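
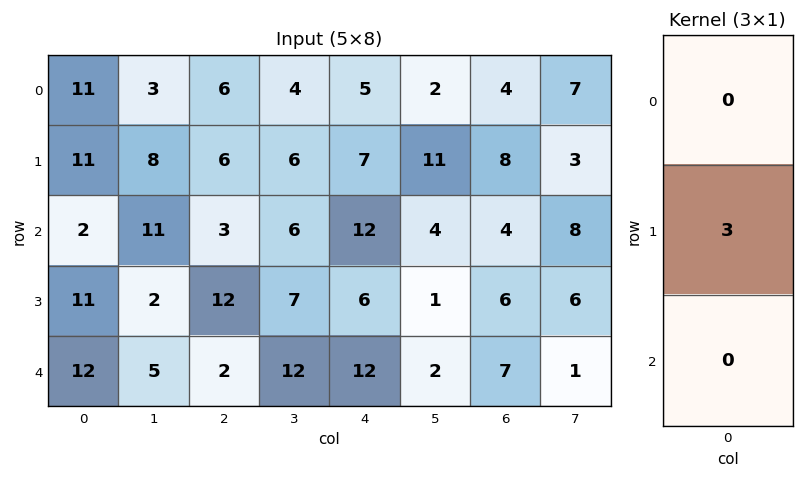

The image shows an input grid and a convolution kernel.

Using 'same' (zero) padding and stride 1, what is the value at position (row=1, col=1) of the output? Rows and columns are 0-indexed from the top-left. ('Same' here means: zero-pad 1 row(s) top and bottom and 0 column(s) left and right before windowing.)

24

The receptive field on the zero-padded input at this output position is [3 / 8 / 11]. Elementwise product with the kernel and sum: 8·3.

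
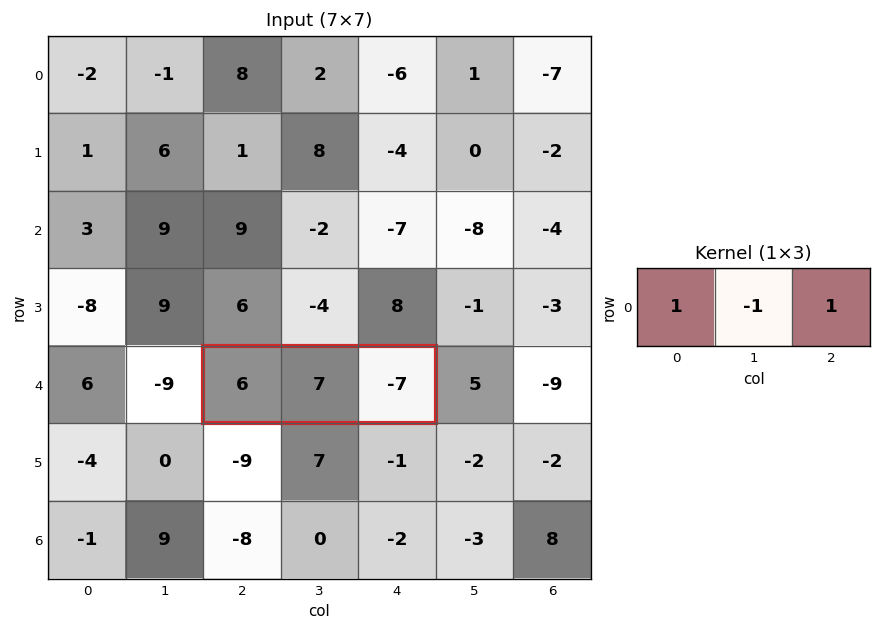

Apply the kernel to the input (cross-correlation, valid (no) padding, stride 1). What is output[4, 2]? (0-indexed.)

-8

The receptive field on the input at this output position is [6 7 -7]. Elementwise product with the kernel and sum: 6·1 + 7·-1 + -7·1.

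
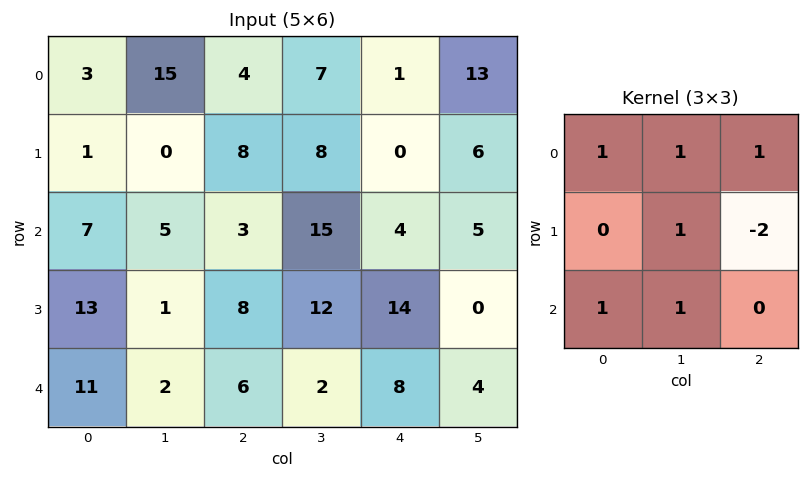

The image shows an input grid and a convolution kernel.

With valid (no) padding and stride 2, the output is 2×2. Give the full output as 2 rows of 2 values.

Output[0,0]: The receptive field on the input at this output position is [3 15 4 / 1 0 8 / 7 5 3]. Elementwise product with the kernel and sum: 3·1 + 15·1 + 4·1 + 0·1 + 8·-2 + 7·1 + 5·1.

18 38
13 14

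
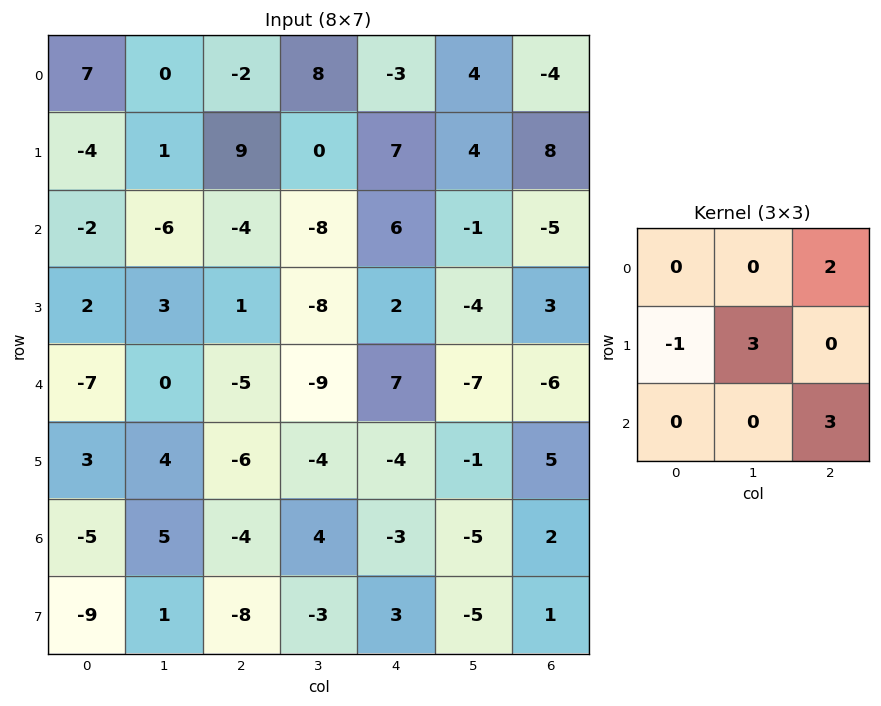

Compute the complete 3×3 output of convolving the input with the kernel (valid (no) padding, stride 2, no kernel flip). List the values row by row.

-9 3 -18
-16 8 -42
-13 -1 -5

Output[0,0]: The receptive field on the input at this output position is [7 0 -2 / -4 1 9 / -2 -6 -4]. Elementwise product with the kernel and sum: -2·2 + -4·-1 + 1·3 + -4·3.
Output[0,1]: The receptive field on the input at this output position is [-2 8 -3 / 9 0 7 / -4 -8 6]. Elementwise product with the kernel and sum: -3·2 + 9·-1 + 0·3 + 6·3.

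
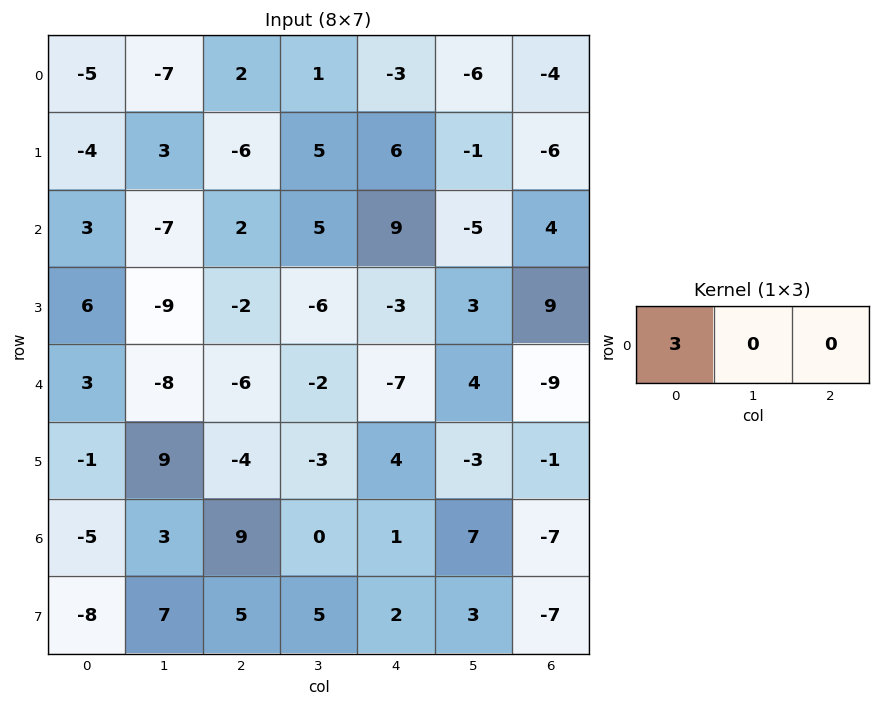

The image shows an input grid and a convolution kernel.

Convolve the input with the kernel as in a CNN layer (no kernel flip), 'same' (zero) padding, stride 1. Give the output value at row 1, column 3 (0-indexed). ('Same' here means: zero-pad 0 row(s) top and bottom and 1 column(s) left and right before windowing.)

The receptive field on the zero-padded input at this output position is [-6 5 6]. Elementwise product with the kernel and sum: -6·3.

-18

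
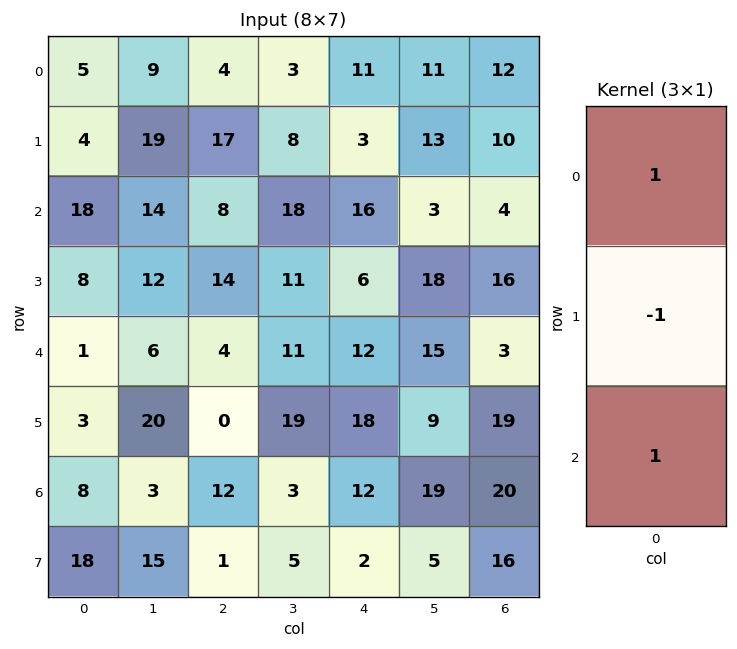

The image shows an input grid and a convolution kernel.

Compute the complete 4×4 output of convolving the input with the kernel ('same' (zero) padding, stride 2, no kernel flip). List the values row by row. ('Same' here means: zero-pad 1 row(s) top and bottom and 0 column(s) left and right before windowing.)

Output[0,0]: The receptive field on the zero-padded input at this output position is [0 / 5 / 4]. Elementwise product with the kernel and sum: 0·1 + 5·-1 + 4·1.

-1 13 -8 -2
-6 23 -7 22
10 10 12 32
13 -11 8 15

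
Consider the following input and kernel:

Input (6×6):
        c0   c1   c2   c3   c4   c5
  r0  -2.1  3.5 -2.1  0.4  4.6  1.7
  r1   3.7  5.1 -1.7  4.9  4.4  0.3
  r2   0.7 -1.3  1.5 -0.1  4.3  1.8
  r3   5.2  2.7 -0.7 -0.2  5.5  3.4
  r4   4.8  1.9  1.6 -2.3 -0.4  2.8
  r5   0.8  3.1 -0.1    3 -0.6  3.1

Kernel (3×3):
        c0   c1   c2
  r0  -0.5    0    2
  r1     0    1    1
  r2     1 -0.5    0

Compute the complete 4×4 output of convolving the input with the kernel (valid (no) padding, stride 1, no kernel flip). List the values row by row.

Output[0,0]: The receptive field on the input at this output position is [-2.1 3.5 -2.1 / 3.7 5.1 -1.7 / 0.7 -1.3 1.5]. Elementwise product with the kernel and sum: -2.1·-0.5 + -2.1·2 + 5.1·1 + -1.7·1 + 0.7·1 + -1.3·-0.5.

1.6 0.2 21.1 5.65
-1.2 11.7 13.25 1.3
8.5 0.65 15.9 10.45
-1.25 0.7 7.05 12.6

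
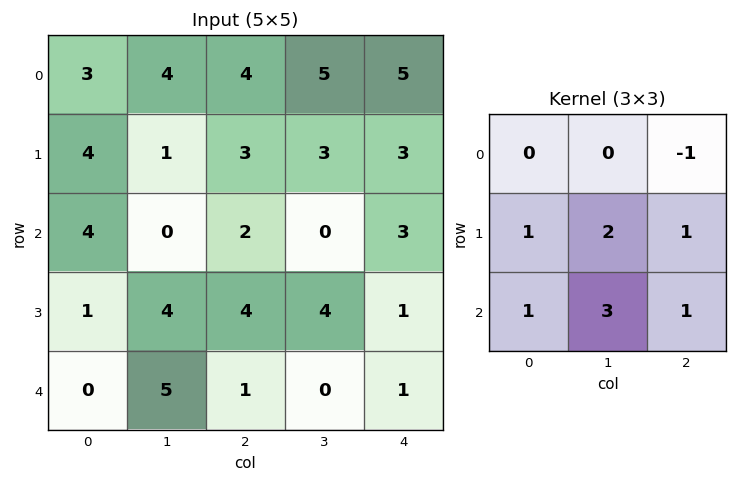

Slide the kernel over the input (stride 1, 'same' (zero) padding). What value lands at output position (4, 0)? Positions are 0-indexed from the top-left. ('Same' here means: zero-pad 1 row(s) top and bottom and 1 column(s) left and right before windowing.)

The receptive field on the zero-padded input at this output position is [0 1 4 / 0 0 5 / 0 0 0]. Elementwise product with the kernel and sum: 4·-1 + 0·1 + 0·2 + 5·1 + 0·1 + 0·3 + 0·1.

1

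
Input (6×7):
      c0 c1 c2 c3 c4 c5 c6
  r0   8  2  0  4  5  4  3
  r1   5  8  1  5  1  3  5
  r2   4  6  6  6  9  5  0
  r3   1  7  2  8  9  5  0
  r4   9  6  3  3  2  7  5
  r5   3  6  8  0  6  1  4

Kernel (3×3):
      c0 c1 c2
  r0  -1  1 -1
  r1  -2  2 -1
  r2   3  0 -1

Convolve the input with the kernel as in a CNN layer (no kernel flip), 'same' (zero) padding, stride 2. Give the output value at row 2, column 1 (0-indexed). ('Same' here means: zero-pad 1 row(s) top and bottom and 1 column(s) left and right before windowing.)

The receptive field on the zero-padded input at this output position is [7 2 8 / 6 3 3 / 6 8 0]. Elementwise product with the kernel and sum: 7·-1 + 2·1 + 8·-1 + 6·-2 + 3·2 + 3·-1 + 6·3 + 0·-1.

-4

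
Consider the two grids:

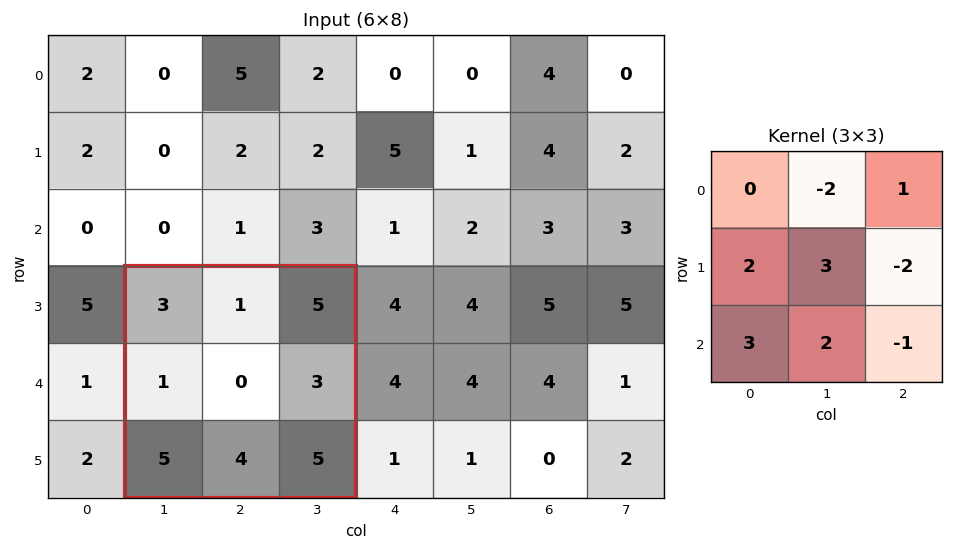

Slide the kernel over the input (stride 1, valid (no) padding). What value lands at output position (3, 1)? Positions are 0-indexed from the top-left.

The receptive field on the input at this output position is [3 1 5 / 1 0 3 / 5 4 5]. Elementwise product with the kernel and sum: 1·-2 + 5·1 + 1·2 + 0·3 + 3·-2 + 5·3 + 4·2 + 5·-1.

17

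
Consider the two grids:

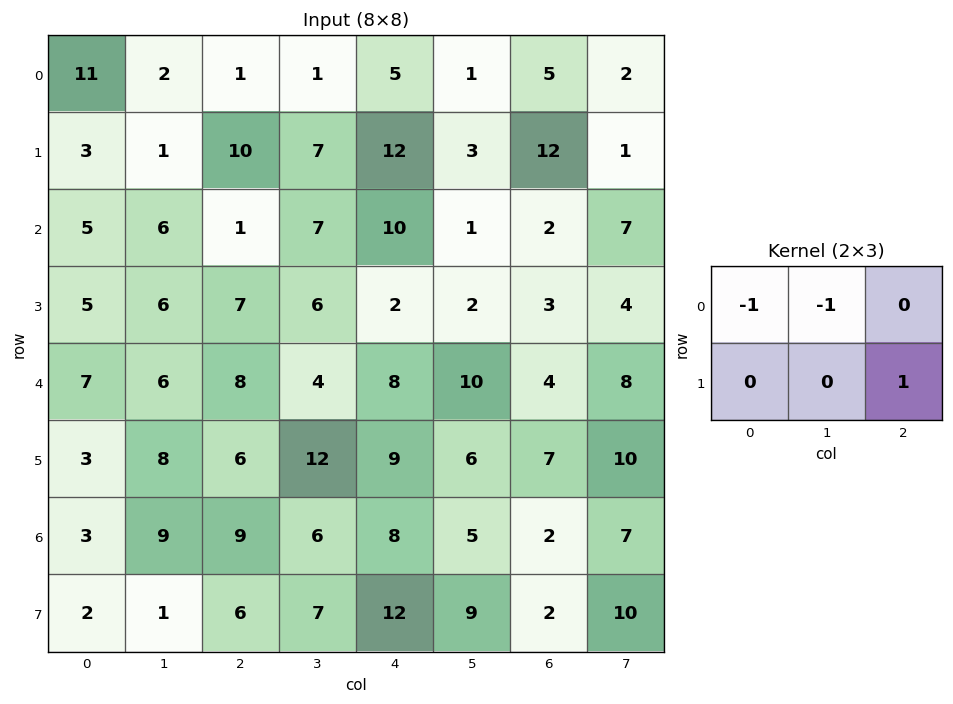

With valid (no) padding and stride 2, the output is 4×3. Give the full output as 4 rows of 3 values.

-3 10 6
-4 -6 -8
-7 -3 -11
-6 -3 -11

Output[0,0]: The receptive field on the input at this output position is [11 2 1 / 3 1 10]. Elementwise product with the kernel and sum: 11·-1 + 2·-1 + 10·1.
Output[0,1]: The receptive field on the input at this output position is [1 1 5 / 10 7 12]. Elementwise product with the kernel and sum: 1·-1 + 1·-1 + 12·1.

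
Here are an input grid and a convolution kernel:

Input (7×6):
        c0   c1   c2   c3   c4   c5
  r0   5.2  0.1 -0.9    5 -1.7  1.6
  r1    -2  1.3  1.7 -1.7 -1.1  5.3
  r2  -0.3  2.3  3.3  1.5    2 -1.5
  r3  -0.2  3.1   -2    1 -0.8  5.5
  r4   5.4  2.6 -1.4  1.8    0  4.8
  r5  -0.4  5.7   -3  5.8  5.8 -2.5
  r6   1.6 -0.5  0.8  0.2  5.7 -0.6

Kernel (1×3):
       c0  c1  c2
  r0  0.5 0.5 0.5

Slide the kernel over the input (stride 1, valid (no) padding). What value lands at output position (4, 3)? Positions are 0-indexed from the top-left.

3.3

The receptive field on the input at this output position is [1.8 0 4.8]. Elementwise product with the kernel and sum: 1.8·0.5 + 0·0.5 + 4.8·0.5.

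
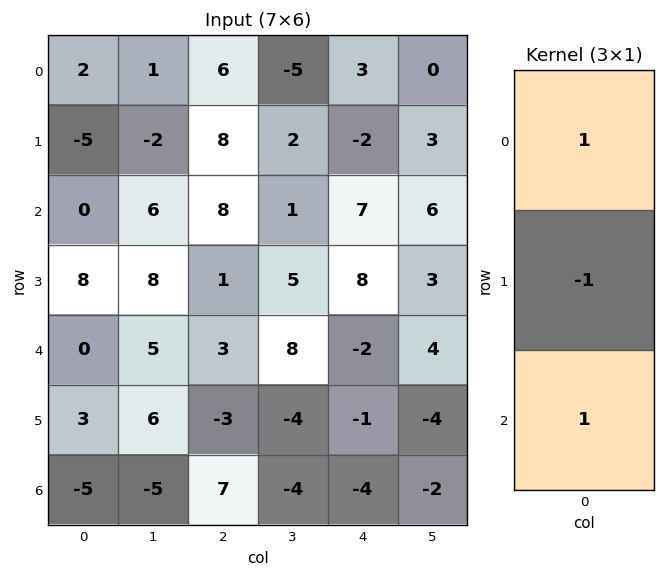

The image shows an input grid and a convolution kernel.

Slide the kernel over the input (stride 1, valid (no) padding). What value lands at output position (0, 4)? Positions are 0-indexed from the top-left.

The receptive field on the input at this output position is [3 / -2 / 7]. Elementwise product with the kernel and sum: 3·1 + -2·-1 + 7·1.

12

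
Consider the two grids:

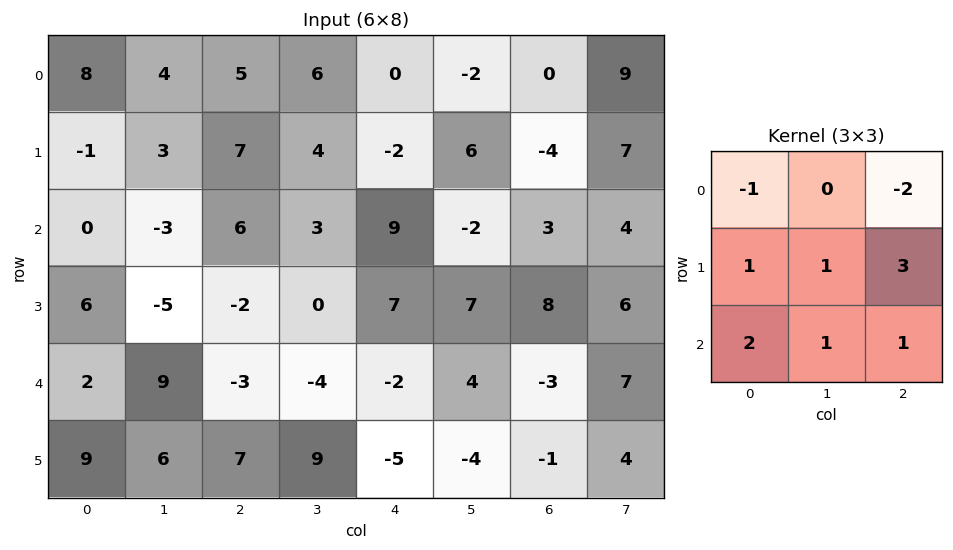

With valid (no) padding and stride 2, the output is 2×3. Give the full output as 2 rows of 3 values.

8 24 11
-7 -17 20

Output[0,0]: The receptive field on the input at this output position is [8 4 5 / -1 3 7 / 0 -3 6]. Elementwise product with the kernel and sum: 8·-1 + 5·-2 + -1·1 + 3·1 + 7·3 + 0·2 + -3·1 + 6·1.
Output[0,1]: The receptive field on the input at this output position is [5 6 0 / 7 4 -2 / 6 3 9]. Elementwise product with the kernel and sum: 5·-1 + 0·-2 + 7·1 + 4·1 + -2·3 + 6·2 + 3·1 + 9·1.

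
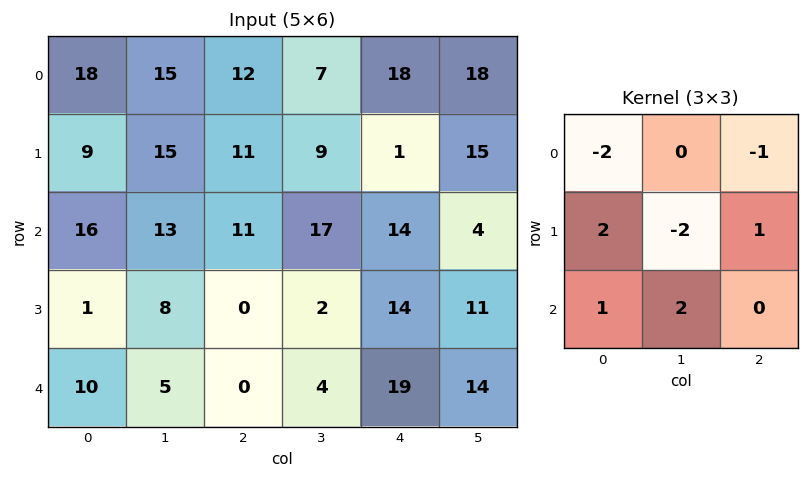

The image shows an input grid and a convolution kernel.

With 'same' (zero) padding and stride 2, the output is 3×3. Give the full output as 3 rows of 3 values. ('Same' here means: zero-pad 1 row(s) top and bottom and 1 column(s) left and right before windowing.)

Output[0,0]: The receptive field on the zero-padded input at this output position is [0 0 0 / 0 18 15 / 0 9 15]. Elementwise product with the kernel and sum: 0·-2 + 0·-1 + 0·2 + 18·-2 + 15·1 + 0·1 + 9·2.
Output[0,1]: The receptive field on the zero-padded input at this output position is [0 0 0 / 15 12 7 / 15 11 9]. Elementwise product with the kernel and sum: 0·-2 + 0·-1 + 15·2 + 12·-2 + 7·1 + 15·1 + 11·2.

-3 50 7
-32 -10 7
-23 -4 -31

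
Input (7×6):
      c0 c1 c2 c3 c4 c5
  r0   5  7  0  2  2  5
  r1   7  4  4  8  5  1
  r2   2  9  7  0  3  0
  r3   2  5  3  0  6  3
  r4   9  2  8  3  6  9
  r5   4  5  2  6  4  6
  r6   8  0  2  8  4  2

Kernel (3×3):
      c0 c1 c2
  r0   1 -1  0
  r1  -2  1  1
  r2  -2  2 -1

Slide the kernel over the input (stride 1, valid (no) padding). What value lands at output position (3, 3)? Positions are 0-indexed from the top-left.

-7

The receptive field on the input at this output position is [0 6 3 / 3 6 9 / 6 4 6]. Elementwise product with the kernel and sum: 0·1 + 6·-1 + 3·-2 + 6·1 + 9·1 + 6·-2 + 4·2 + 6·-1.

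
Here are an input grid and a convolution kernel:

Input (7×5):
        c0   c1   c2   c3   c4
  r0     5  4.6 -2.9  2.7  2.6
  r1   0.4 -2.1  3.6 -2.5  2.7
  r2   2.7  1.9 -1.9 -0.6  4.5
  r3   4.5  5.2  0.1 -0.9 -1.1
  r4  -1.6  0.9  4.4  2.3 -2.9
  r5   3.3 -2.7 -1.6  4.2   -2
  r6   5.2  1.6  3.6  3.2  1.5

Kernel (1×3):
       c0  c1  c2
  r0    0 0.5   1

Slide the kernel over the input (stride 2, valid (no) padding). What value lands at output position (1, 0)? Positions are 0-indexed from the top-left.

-0.95

The receptive field on the input at this output position is [2.7 1.9 -1.9]. Elementwise product with the kernel and sum: 1.9·0.5 + -1.9·1.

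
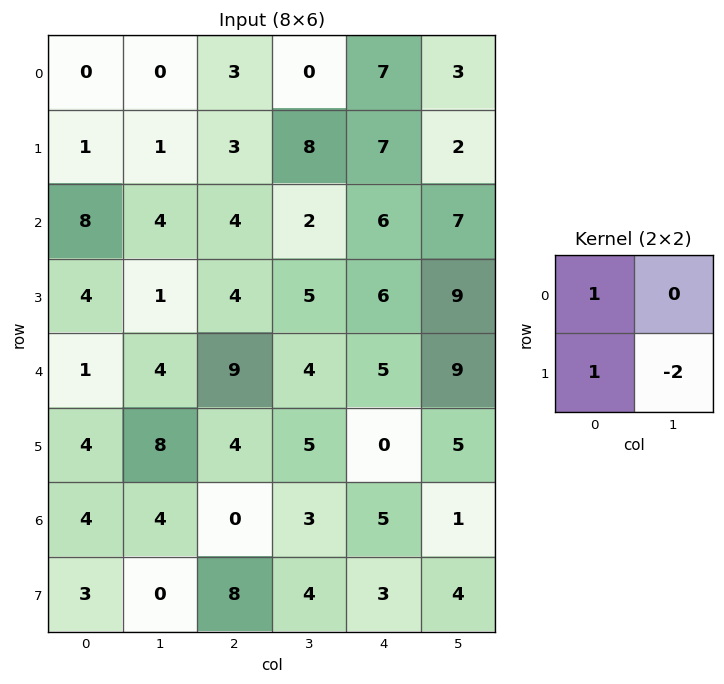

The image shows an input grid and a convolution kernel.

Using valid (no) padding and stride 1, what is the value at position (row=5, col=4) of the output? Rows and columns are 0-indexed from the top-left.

The receptive field on the input at this output position is [0 5 / 5 1]. Elementwise product with the kernel and sum: 0·1 + 5·1 + 1·-2.

3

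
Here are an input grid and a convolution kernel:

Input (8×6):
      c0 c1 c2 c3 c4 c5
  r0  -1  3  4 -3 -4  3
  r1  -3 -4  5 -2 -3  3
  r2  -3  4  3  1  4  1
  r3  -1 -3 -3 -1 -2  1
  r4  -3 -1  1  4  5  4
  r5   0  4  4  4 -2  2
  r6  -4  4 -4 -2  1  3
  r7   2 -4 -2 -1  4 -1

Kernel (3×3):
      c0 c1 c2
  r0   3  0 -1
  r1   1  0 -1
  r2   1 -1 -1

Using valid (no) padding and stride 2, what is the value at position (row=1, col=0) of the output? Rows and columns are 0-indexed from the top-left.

-13

The receptive field on the input at this output position is [-3 4 3 / -1 -3 -3 / -3 -1 1]. Elementwise product with the kernel and sum: -3·3 + 3·-1 + -1·1 + -3·-1 + -3·1 + -1·-1 + 1·-1.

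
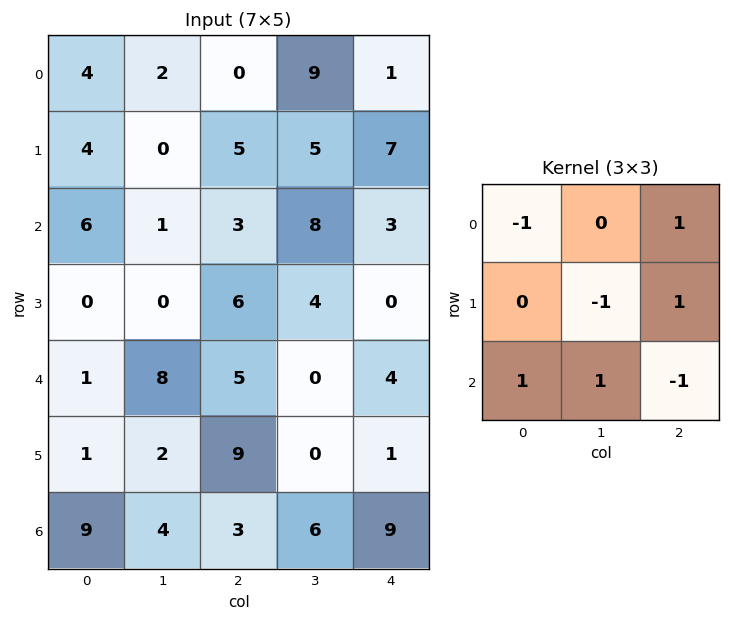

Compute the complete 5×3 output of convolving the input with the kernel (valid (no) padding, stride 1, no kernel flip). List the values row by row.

Output[0,0]: The receptive field on the input at this output position is [4 2 0 / 4 0 5 / 6 1 3]. Elementwise product with the kernel and sum: 4·-1 + 0·1 + 0·-1 + 5·1 + 6·1 + 1·1 + 3·-1.
Output[0,1]: The receptive field on the input at this output position is [2 0 9 / 0 5 5 / 1 3 8]. Elementwise product with the kernel and sum: 2·-1 + 9·1 + 5·-1 + 5·1 + 1·1 + 3·1 + 8·-1.

5 3 11
-3 12 7
7 18 -3
-3 10 6
21 -16 0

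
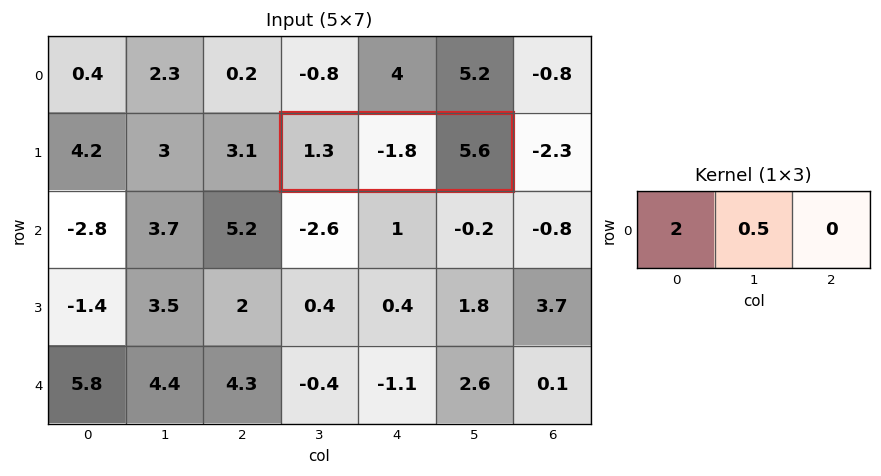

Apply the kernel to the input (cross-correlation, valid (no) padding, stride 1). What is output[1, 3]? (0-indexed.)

1.7

The receptive field on the input at this output position is [1.3 -1.8 5.6]. Elementwise product with the kernel and sum: 1.3·2 + -1.8·0.5.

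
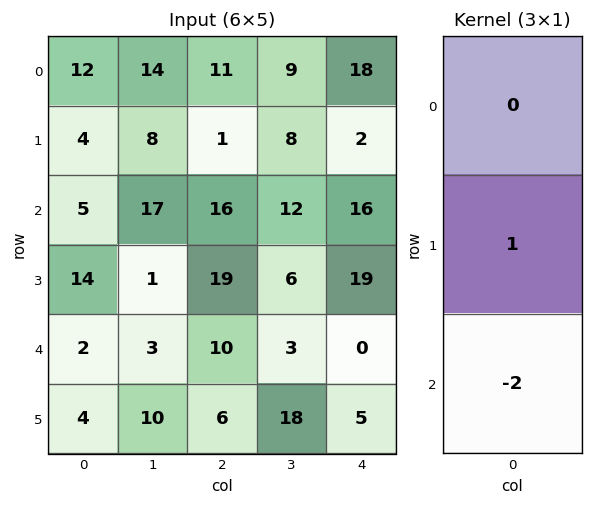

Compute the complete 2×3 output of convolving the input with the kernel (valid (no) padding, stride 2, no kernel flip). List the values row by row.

Output[0,0]: The receptive field on the input at this output position is [12 / 4 / 5]. Elementwise product with the kernel and sum: 4·1 + 5·-2.
Output[0,1]: The receptive field on the input at this output position is [11 / 1 / 16]. Elementwise product with the kernel and sum: 1·1 + 16·-2.

-6 -31 -30
10 -1 19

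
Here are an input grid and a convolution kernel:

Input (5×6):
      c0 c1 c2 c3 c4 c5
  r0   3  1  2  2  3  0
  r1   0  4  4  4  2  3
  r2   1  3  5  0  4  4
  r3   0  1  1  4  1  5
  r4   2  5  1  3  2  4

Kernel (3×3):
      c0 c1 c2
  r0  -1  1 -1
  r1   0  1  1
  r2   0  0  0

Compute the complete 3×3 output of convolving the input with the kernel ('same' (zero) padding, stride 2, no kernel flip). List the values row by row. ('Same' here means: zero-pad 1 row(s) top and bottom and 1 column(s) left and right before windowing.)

Output[0,0]: The receptive field on the zero-padded input at this output position is [0 0 0 / 0 3 1 / 0 0 4]. Elementwise product with the kernel and sum: 0·-1 + 0·1 + 0·-1 + 3·1 + 1·1.
Output[0,1]: The receptive field on the zero-padded input at this output position is [0 0 0 / 1 2 2 / 4 4 4]. Elementwise product with the kernel and sum: 0·-1 + 0·1 + 0·-1 + 2·1 + 2·1.

4 4 3
0 1 3
6 0 -2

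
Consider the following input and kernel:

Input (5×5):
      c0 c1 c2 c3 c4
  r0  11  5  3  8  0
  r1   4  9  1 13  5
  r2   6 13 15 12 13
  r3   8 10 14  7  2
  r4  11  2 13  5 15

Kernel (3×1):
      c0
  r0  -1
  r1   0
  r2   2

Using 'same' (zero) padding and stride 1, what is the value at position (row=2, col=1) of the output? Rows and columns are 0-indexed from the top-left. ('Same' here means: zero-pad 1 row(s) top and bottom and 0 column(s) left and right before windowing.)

11

The receptive field on the zero-padded input at this output position is [9 / 13 / 10]. Elementwise product with the kernel and sum: 9·-1 + 10·2.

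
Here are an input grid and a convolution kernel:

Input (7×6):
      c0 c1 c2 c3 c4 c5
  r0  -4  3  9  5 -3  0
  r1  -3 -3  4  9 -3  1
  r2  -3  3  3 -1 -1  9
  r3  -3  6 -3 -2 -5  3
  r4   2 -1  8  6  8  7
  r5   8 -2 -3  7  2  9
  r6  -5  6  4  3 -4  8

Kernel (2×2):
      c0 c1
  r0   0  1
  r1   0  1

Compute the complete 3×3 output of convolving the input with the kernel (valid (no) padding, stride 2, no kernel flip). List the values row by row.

Output[0,0]: The receptive field on the input at this output position is [-4 3 / -3 -3]. Elementwise product with the kernel and sum: 3·1 + -3·1.

0 14 1
9 -3 12
-3 13 16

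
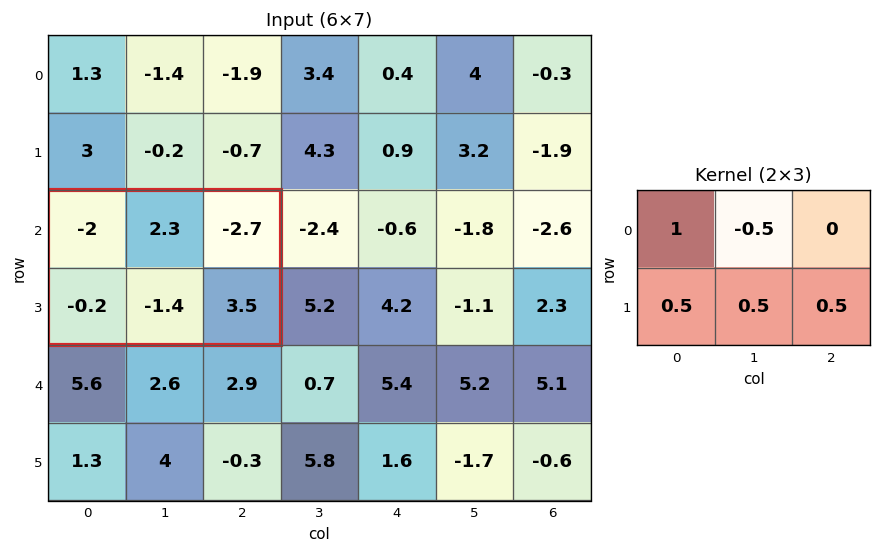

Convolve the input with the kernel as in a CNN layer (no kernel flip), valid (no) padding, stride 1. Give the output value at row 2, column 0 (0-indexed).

The receptive field on the input at this output position is [-2 2.3 -2.7 / -0.2 -1.4 3.5]. Elementwise product with the kernel and sum: -2·1 + 2.3·-0.5 + -0.2·0.5 + -1.4·0.5 + 3.5·0.5.

-2.2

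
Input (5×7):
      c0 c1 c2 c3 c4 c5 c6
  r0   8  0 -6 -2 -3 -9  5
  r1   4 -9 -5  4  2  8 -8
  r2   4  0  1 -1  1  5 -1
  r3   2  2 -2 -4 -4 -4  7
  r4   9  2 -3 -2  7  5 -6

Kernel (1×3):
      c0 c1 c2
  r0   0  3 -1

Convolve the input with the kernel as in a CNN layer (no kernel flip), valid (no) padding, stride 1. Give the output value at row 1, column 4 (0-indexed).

The receptive field on the input at this output position is [2 8 -8]. Elementwise product with the kernel and sum: 8·3 + -8·-1.

32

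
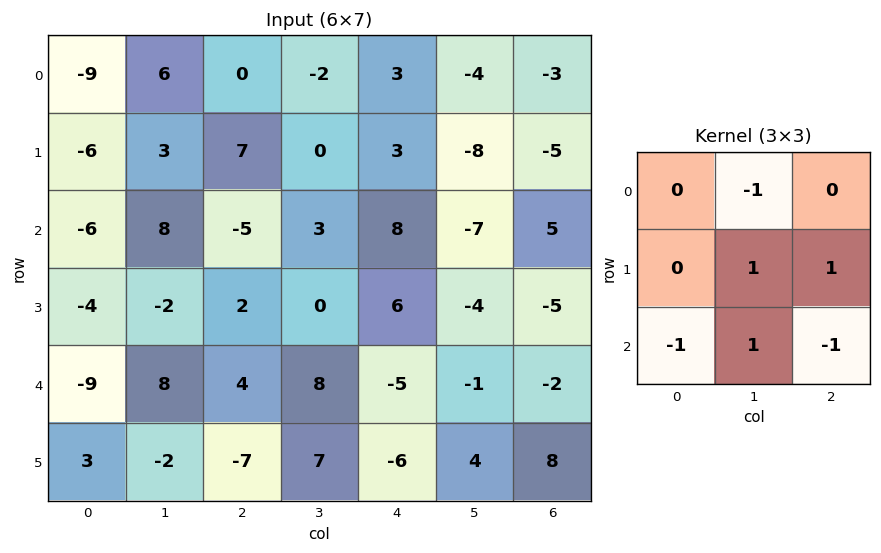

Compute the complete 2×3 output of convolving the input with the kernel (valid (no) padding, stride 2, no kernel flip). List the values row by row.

Output[0,0]: The receptive field on the input at this output position is [-9 6 0 / -6 3 7 / -6 8 -5]. Elementwise product with the kernel and sum: 6·-1 + 3·1 + 7·1 + -6·-1 + 8·1 + -5·-1.
Output[0,1]: The receptive field on the input at this output position is [0 -2 3 / 7 0 3 / -5 3 8]. Elementwise product with the kernel and sum: -2·-1 + 0·1 + 3·1 + -5·-1 + 3·1 + 8·-1.

23 5 -29
5 12 4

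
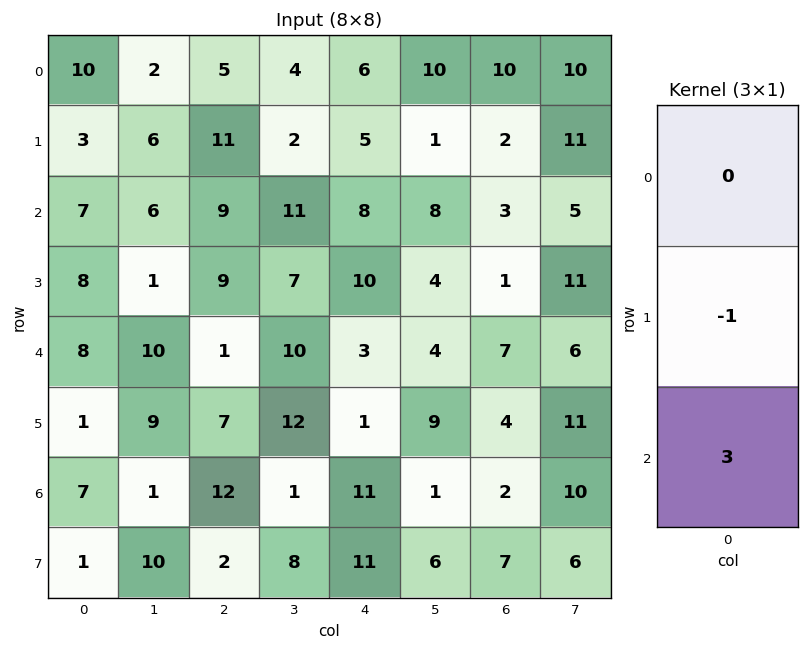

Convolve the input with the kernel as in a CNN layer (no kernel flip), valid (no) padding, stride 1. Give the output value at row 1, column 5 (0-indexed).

4

The receptive field on the input at this output position is [1 / 8 / 4]. Elementwise product with the kernel and sum: 8·-1 + 4·3.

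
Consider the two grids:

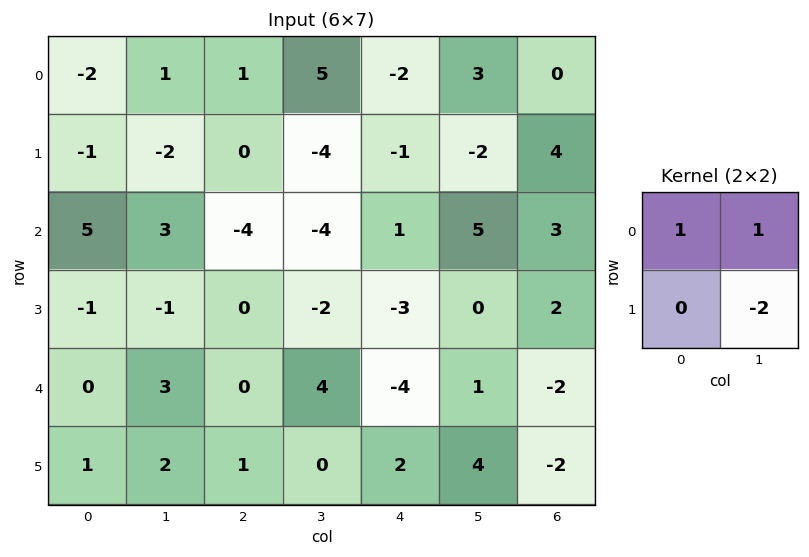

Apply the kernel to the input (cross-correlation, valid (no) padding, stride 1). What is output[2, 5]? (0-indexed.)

The receptive field on the input at this output position is [5 3 / 0 2]. Elementwise product with the kernel and sum: 5·1 + 3·1 + 2·-2.

4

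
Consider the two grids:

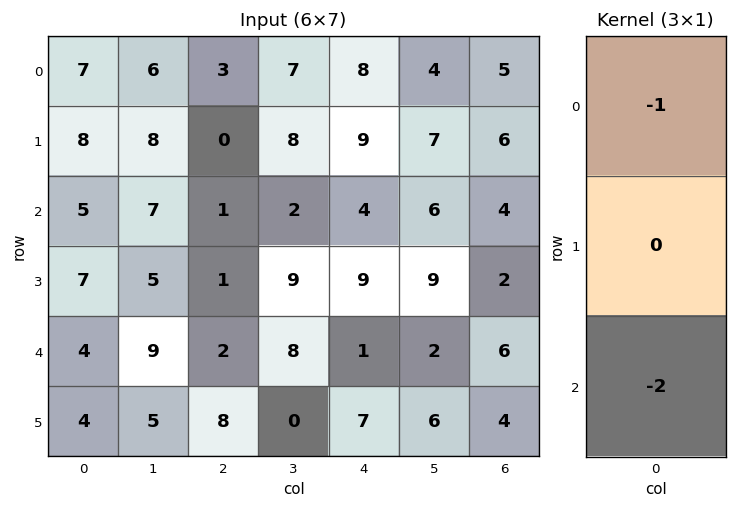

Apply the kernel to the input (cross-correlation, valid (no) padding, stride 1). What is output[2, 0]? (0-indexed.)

-13

The receptive field on the input at this output position is [5 / 7 / 4]. Elementwise product with the kernel and sum: 5·-1 + 4·-2.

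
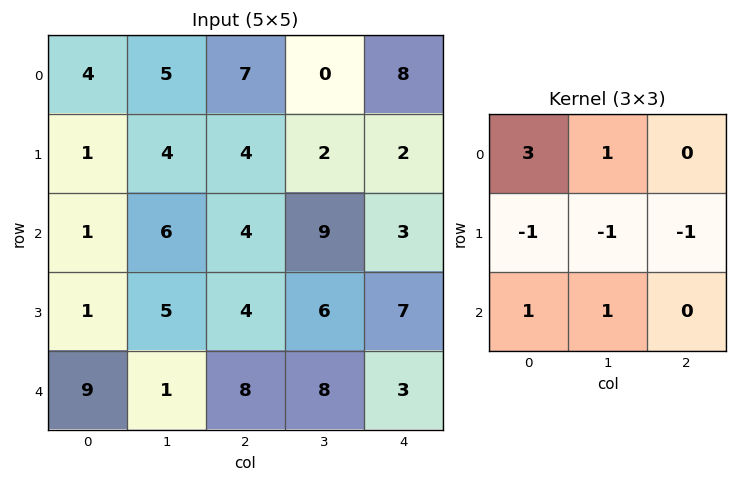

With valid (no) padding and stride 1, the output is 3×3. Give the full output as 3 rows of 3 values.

15 22 26
2 6 8
9 16 20

Output[0,0]: The receptive field on the input at this output position is [4 5 7 / 1 4 4 / 1 6 4]. Elementwise product with the kernel and sum: 4·3 + 5·1 + 1·-1 + 4·-1 + 4·-1 + 1·1 + 6·1.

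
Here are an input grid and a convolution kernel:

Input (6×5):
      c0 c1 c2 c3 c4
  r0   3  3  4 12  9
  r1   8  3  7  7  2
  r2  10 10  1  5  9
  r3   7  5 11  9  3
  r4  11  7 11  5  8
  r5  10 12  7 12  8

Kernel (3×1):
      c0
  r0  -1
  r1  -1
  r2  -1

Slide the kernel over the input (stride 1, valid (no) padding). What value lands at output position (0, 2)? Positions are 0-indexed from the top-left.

The receptive field on the input at this output position is [4 / 7 / 1]. Elementwise product with the kernel and sum: 4·-1 + 7·-1 + 1·-1.

-12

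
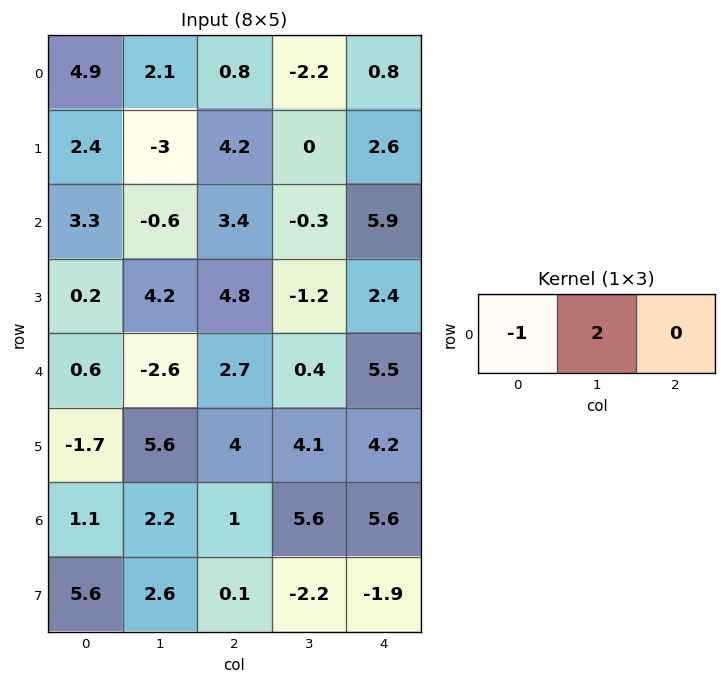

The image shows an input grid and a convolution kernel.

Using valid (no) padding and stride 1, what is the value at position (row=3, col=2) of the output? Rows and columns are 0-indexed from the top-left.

-7.2

The receptive field on the input at this output position is [4.8 -1.2 2.4]. Elementwise product with the kernel and sum: 4.8·-1 + -1.2·2.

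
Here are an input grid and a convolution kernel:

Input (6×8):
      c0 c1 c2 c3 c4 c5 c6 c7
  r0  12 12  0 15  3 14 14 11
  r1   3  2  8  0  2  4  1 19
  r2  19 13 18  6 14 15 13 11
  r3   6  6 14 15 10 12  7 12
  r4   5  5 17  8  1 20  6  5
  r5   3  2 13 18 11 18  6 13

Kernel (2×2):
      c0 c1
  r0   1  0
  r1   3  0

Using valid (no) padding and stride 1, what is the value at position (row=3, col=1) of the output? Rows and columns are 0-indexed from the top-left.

21

The receptive field on the input at this output position is [6 14 / 5 17]. Elementwise product with the kernel and sum: 6·1 + 5·3.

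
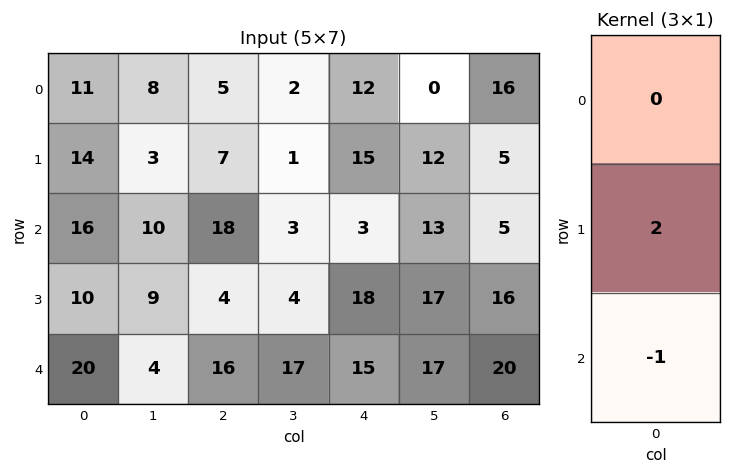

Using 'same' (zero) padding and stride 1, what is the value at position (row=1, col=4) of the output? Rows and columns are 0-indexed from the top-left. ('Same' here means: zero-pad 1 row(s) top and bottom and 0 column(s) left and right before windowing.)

The receptive field on the zero-padded input at this output position is [12 / 15 / 3]. Elementwise product with the kernel and sum: 15·2 + 3·-1.

27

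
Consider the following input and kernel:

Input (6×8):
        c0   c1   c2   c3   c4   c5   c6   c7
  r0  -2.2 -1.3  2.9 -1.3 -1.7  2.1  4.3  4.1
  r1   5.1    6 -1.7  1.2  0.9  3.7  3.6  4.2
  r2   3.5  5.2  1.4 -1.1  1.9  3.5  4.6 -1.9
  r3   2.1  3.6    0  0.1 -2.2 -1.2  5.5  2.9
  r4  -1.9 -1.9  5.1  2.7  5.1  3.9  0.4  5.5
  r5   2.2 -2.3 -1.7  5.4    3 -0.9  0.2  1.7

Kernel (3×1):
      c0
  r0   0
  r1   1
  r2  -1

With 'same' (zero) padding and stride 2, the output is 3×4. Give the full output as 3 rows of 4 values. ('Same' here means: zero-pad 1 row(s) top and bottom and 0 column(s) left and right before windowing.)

Output[0,0]: The receptive field on the zero-padded input at this output position is [0 / -2.2 / 5.1]. Elementwise product with the kernel and sum: -2.2·1 + 5.1·-1.
Output[0,1]: The receptive field on the zero-padded input at this output position is [0 / 2.9 / -1.7]. Elementwise product with the kernel and sum: 2.9·1 + -1.7·-1.

-7.3 4.6 -2.6 0.7
1.4 1.4 4.1 -0.9
-4.1 6.8 2.1 0.2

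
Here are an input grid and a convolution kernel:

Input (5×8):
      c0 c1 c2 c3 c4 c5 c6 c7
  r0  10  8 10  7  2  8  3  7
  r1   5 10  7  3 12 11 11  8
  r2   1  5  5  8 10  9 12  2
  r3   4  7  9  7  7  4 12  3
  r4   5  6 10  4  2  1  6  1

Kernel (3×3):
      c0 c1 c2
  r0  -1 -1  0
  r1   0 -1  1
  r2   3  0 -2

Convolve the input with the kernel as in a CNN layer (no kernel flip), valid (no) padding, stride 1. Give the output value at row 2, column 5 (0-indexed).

The receptive field on the input at this output position is [9 12 2 / 4 12 3 / 1 6 1]. Elementwise product with the kernel and sum: 9·-1 + 12·-1 + 12·-1 + 3·1 + 1·3 + 1·-2.

-29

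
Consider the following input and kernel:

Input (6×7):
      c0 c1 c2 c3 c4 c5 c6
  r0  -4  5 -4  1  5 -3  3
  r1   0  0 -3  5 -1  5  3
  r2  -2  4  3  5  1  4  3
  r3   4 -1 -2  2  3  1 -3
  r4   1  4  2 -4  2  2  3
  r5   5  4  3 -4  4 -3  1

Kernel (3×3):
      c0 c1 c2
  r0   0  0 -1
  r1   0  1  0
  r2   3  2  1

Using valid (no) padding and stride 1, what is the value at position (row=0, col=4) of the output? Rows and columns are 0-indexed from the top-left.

16

The receptive field on the input at this output position is [5 -3 3 / -1 5 3 / 1 4 3]. Elementwise product with the kernel and sum: 3·-1 + 5·1 + 1·3 + 4·2 + 3·1.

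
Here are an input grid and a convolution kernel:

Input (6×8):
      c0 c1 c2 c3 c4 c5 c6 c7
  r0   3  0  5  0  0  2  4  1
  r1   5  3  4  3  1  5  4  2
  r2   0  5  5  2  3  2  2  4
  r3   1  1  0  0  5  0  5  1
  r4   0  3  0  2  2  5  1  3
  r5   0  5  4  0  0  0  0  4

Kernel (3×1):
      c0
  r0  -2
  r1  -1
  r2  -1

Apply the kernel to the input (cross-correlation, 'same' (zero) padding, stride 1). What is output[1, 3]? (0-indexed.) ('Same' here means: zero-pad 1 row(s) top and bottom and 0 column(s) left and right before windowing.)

The receptive field on the zero-padded input at this output position is [0 / 3 / 2]. Elementwise product with the kernel and sum: 0·-2 + 3·-1 + 2·-1.

-5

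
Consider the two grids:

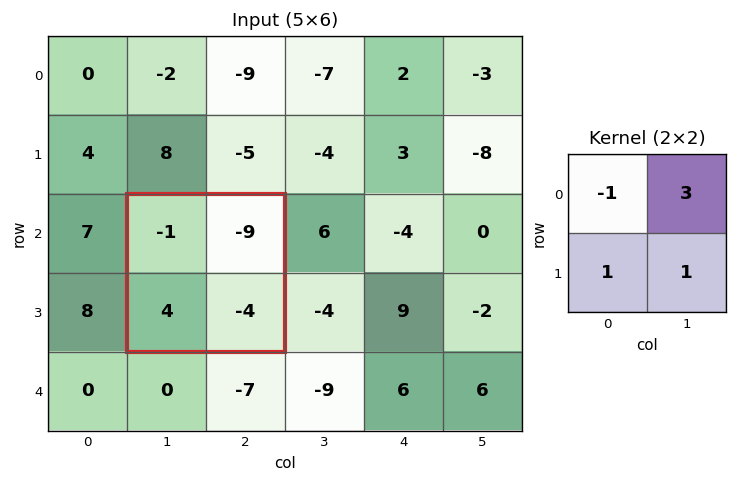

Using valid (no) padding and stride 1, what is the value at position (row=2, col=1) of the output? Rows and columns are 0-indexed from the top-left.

-26

The receptive field on the input at this output position is [-1 -9 / 4 -4]. Elementwise product with the kernel and sum: -1·-1 + -9·3 + 4·1 + -4·1.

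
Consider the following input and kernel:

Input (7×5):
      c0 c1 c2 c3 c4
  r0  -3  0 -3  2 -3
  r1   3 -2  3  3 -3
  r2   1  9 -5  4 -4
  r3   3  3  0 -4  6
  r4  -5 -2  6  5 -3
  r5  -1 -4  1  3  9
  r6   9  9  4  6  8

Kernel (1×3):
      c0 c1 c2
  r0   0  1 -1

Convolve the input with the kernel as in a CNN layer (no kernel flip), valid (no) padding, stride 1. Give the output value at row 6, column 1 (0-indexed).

-2

The receptive field on the input at this output position is [9 4 6]. Elementwise product with the kernel and sum: 4·1 + 6·-1.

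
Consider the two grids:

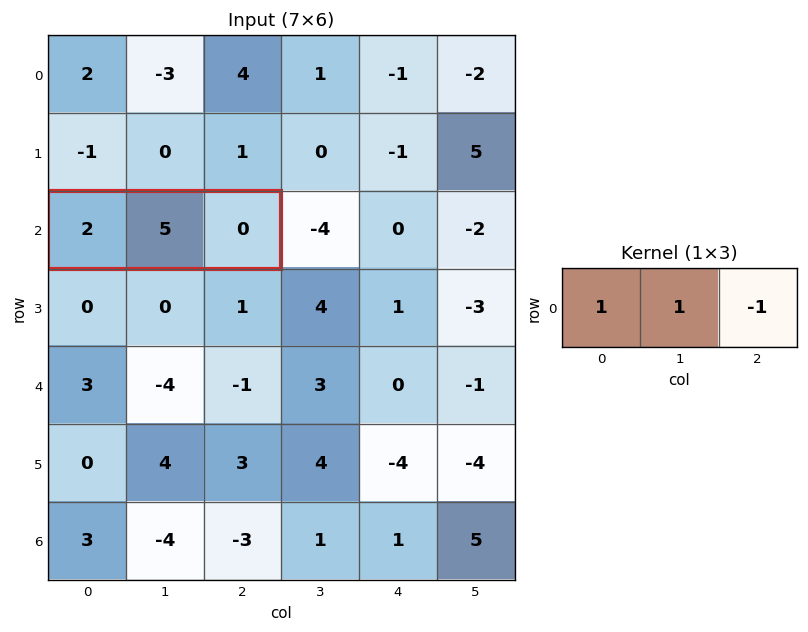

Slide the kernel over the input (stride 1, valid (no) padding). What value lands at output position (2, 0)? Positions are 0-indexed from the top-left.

The receptive field on the input at this output position is [2 5 0]. Elementwise product with the kernel and sum: 2·1 + 5·1 + 0·-1.

7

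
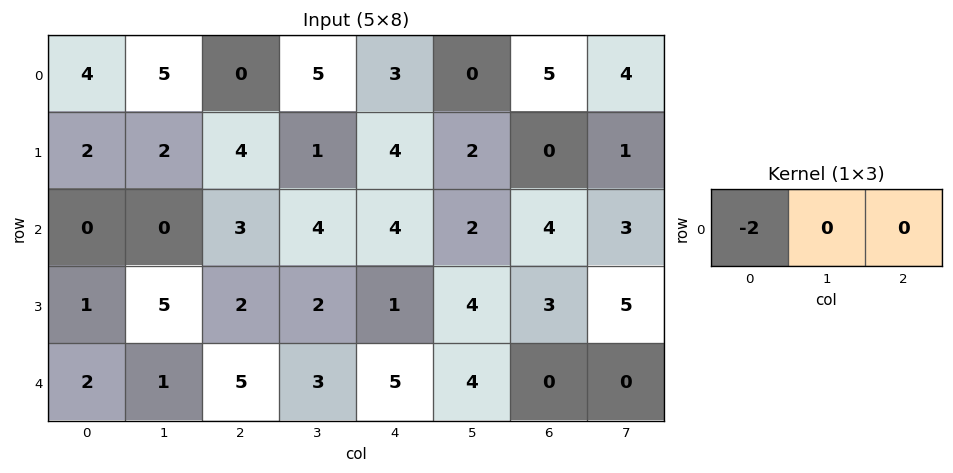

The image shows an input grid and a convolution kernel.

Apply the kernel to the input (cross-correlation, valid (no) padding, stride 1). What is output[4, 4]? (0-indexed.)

The receptive field on the input at this output position is [5 4 0]. Elementwise product with the kernel and sum: 5·-2.

-10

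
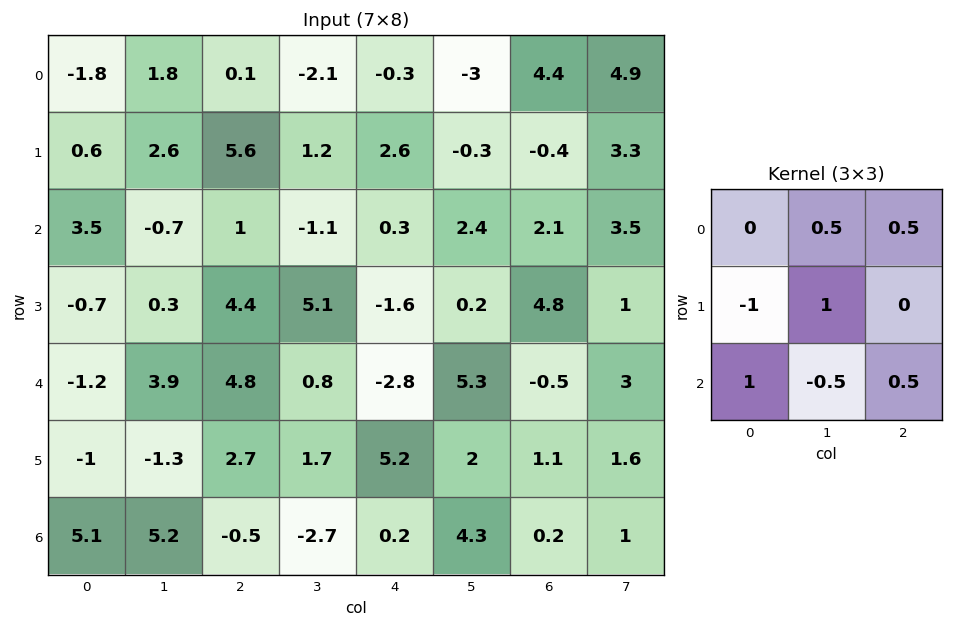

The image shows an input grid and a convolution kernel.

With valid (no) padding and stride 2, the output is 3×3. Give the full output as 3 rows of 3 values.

7.3 -3.9 -2.05
0.4 3.3 -1.65
6.3 -1.05 -2.65

Output[0,0]: The receptive field on the input at this output position is [-1.8 1.8 0.1 / 0.6 2.6 5.6 / 3.5 -0.7 1]. Elementwise product with the kernel and sum: 1.8·0.5 + 0.1·0.5 + 0.6·-1 + 2.6·1 + 3.5·1 + -0.7·-0.5 + 1·0.5.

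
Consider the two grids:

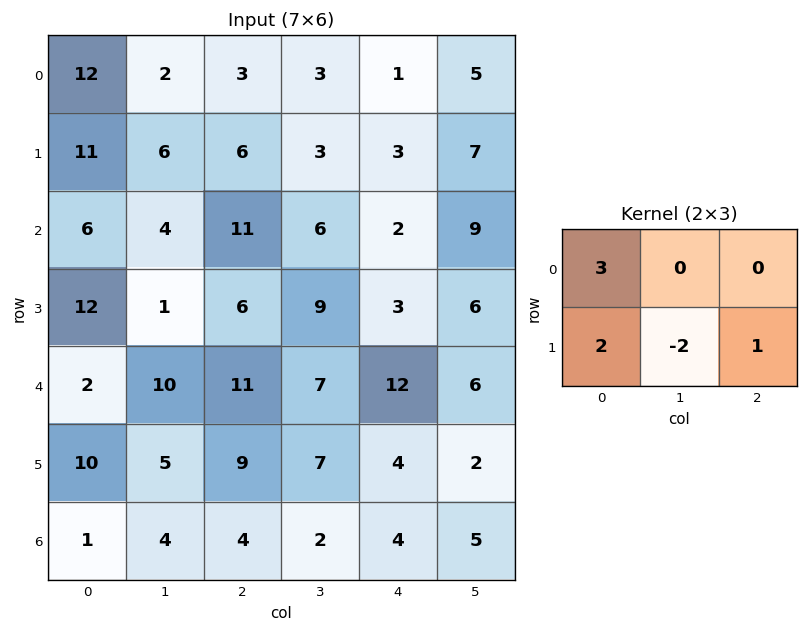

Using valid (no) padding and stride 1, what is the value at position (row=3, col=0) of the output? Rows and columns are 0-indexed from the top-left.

31

The receptive field on the input at this output position is [12 1 6 / 2 10 11]. Elementwise product with the kernel and sum: 12·3 + 2·2 + 10·-2 + 11·1.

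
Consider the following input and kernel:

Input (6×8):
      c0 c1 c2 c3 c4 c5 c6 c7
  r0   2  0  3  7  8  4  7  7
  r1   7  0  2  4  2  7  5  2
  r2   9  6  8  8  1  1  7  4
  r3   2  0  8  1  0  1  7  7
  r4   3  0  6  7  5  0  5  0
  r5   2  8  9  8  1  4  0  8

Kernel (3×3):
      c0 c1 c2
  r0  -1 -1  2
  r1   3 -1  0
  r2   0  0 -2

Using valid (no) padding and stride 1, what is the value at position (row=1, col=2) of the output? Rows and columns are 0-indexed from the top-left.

14

The receptive field on the input at this output position is [2 4 2 / 8 8 1 / 8 1 0]. Elementwise product with the kernel and sum: 2·-1 + 4·-1 + 2·2 + 8·3 + 8·-1 + 0·-2.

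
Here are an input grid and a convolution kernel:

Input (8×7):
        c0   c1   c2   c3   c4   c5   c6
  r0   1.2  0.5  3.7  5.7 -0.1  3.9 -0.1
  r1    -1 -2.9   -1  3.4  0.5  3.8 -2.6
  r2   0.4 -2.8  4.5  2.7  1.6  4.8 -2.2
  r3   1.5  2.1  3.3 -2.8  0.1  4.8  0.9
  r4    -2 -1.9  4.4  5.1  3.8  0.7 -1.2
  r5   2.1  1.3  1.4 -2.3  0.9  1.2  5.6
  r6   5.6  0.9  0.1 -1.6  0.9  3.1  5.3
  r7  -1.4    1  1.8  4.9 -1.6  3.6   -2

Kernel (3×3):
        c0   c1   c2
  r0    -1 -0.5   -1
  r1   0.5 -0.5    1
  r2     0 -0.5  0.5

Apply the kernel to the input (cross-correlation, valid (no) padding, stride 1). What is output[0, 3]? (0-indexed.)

The receptive field on the input at this output position is [5.7 -0.1 3.9 / 3.4 0.5 3.8 / 2.7 1.6 4.8]. Elementwise product with the kernel and sum: 5.7·-1 + -0.1·-0.5 + 3.9·-1 + 3.4·0.5 + 0.5·-0.5 + 3.8·1 + 1.6·-0.5 + 4.8·0.5.

-2.7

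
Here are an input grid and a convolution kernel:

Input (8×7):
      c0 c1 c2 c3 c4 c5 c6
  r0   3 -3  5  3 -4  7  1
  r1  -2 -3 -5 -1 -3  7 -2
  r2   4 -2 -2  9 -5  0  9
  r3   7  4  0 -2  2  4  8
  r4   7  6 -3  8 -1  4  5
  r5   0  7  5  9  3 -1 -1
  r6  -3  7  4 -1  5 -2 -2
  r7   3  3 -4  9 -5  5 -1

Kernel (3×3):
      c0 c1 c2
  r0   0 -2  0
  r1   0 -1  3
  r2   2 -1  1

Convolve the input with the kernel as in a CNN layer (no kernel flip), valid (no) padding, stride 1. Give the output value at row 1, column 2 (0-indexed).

The receptive field on the input at this output position is [-5 -1 -3 / -2 9 -5 / 0 -2 2]. Elementwise product with the kernel and sum: -1·-2 + 9·-1 + -5·3 + 0·2 + -2·-1 + 2·1.

-18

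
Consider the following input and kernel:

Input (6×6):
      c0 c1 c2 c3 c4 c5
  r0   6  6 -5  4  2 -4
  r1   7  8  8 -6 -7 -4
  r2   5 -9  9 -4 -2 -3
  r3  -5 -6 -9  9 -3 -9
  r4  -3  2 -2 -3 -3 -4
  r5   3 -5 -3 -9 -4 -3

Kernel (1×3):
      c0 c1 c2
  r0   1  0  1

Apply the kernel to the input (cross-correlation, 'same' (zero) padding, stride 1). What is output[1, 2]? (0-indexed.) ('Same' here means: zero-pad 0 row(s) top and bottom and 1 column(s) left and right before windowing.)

The receptive field on the zero-padded input at this output position is [8 8 -6]. Elementwise product with the kernel and sum: 8·1 + -6·1.

2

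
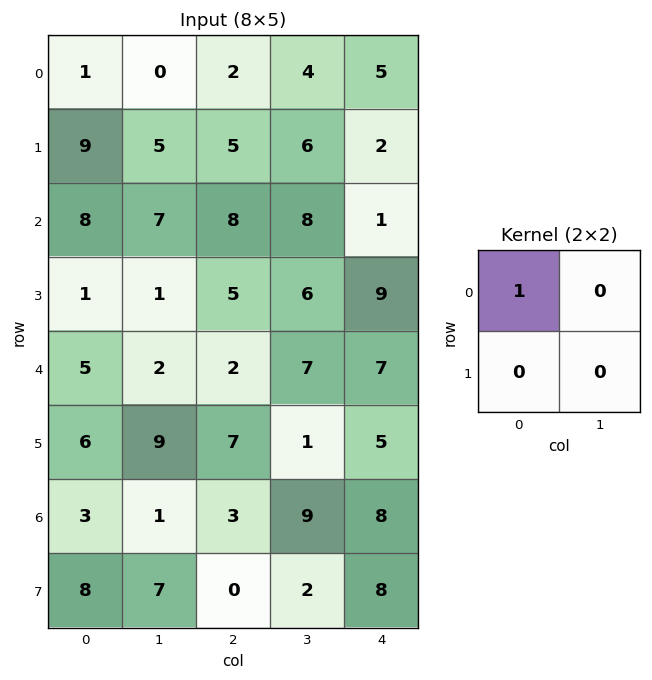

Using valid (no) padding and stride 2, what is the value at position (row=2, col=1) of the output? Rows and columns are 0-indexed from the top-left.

The receptive field on the input at this output position is [2 7 / 7 1]. Elementwise product with the kernel and sum: 2·1.

2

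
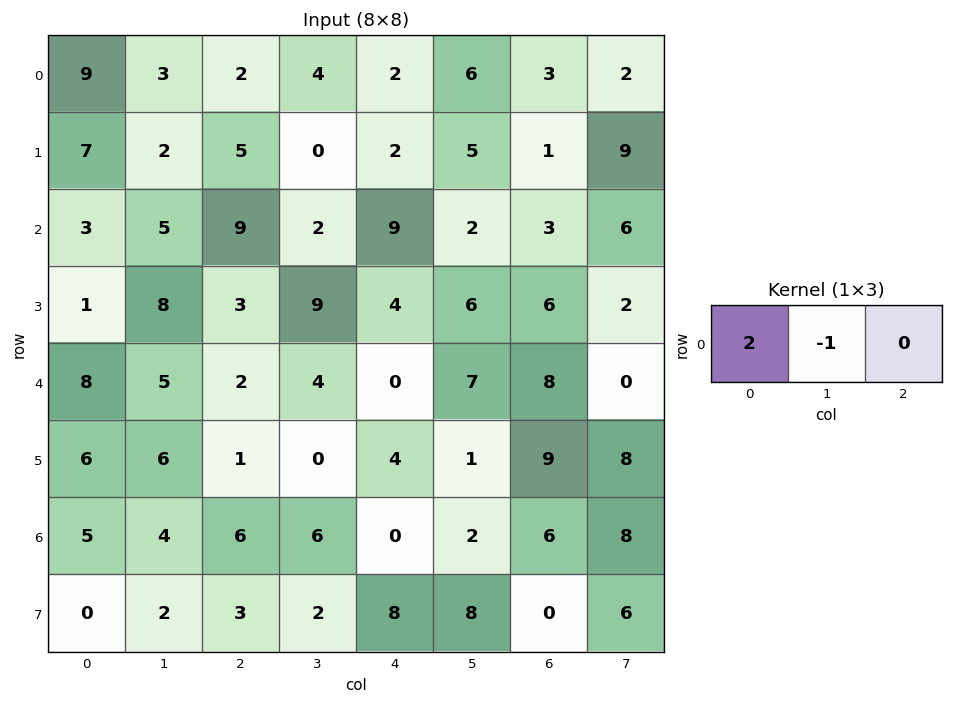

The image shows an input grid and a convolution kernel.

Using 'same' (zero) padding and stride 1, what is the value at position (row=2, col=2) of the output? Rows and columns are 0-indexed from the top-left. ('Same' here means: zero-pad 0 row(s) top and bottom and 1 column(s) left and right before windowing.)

The receptive field on the zero-padded input at this output position is [5 9 2]. Elementwise product with the kernel and sum: 5·2 + 9·-1.

1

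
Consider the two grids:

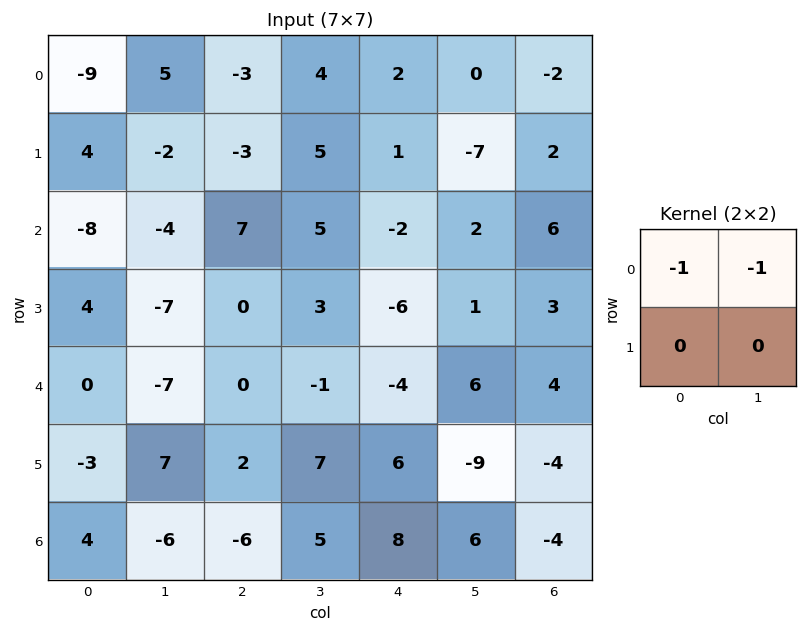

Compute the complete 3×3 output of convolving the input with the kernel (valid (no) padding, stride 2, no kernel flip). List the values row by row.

Output[0,0]: The receptive field on the input at this output position is [-9 5 / 4 -2]. Elementwise product with the kernel and sum: -9·-1 + 5·-1.
Output[0,1]: The receptive field on the input at this output position is [-3 4 / -3 5]. Elementwise product with the kernel and sum: -3·-1 + 4·-1.

4 -1 -2
12 -12 0
7 1 -2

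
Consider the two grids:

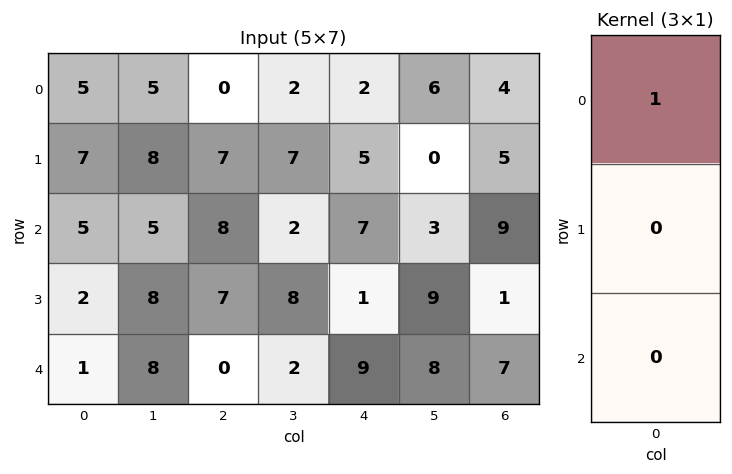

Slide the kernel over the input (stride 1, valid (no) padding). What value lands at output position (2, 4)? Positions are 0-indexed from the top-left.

7

The receptive field on the input at this output position is [7 / 1 / 9]. Elementwise product with the kernel and sum: 7·1.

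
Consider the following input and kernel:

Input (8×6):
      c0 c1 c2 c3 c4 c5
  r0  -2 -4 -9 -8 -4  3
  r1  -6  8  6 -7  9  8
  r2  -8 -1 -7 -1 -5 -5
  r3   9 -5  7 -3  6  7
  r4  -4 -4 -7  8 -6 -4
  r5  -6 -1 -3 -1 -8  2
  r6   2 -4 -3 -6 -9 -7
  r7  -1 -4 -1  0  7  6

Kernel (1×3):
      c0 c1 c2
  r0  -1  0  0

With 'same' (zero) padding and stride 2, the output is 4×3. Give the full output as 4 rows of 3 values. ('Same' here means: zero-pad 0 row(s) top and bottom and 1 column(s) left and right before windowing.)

Output[0,0]: The receptive field on the zero-padded input at this output position is [0 -2 -4]. Elementwise product with the kernel and sum: 0·-1.

0 4 8
0 1 1
0 4 -8
0 4 6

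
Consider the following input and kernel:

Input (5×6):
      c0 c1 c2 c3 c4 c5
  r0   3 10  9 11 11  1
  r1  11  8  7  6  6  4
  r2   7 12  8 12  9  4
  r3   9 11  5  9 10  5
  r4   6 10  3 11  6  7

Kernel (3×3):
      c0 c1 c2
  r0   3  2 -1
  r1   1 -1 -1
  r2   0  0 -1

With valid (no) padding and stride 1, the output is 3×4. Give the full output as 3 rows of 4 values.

Output[0,0]: The receptive field on the input at this output position is [3 10 9 / 11 8 7 / 7 12 8]. Elementwise product with the kernel and sum: 3·3 + 10·2 + 9·-1 + 11·1 + 8·-1 + 7·-1 + 8·-1.
Output[0,1]: The receptive field on the input at this output position is [10 9 11 / 8 7 6 / 12 8 12]. Elementwise product with the kernel and sum: 10·3 + 9·2 + 11·-1 + 8·1 + 7·-1 + 6·-1 + 12·-1.

8 20 24 46
24 15 4 20
27 26 19 37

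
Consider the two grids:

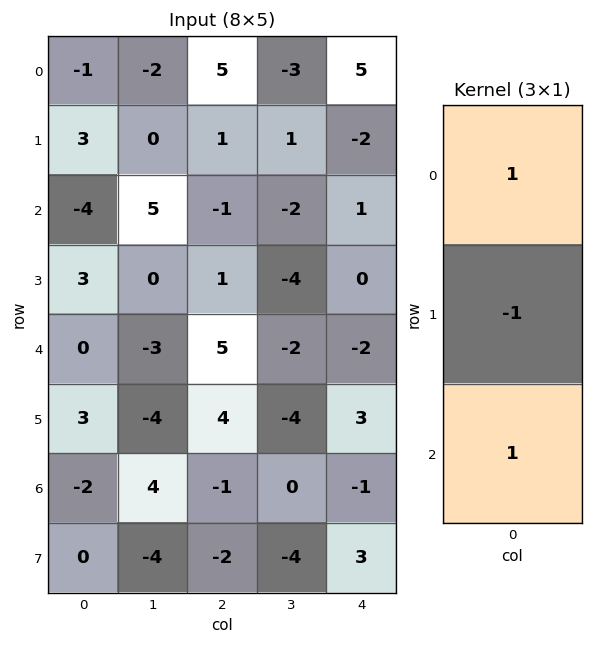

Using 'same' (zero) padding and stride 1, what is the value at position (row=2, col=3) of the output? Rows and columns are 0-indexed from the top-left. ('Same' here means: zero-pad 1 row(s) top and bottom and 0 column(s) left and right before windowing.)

-1

The receptive field on the zero-padded input at this output position is [1 / -2 / -4]. Elementwise product with the kernel and sum: 1·1 + -2·-1 + -4·1.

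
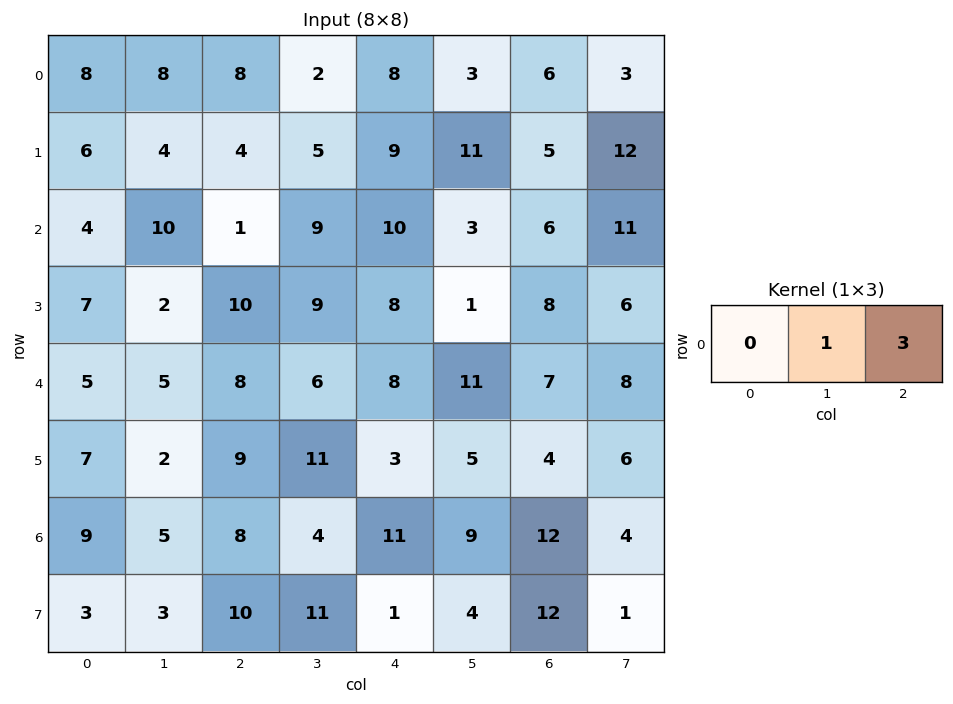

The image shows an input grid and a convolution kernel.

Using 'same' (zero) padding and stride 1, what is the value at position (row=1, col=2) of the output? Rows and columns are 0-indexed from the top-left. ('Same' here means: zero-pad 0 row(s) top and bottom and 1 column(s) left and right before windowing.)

19

The receptive field on the zero-padded input at this output position is [4 4 5]. Elementwise product with the kernel and sum: 4·1 + 5·3.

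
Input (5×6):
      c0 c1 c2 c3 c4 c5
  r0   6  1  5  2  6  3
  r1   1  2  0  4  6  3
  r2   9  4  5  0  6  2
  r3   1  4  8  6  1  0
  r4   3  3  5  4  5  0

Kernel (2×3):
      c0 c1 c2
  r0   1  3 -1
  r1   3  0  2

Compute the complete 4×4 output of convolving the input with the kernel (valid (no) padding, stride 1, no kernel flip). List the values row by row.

Output[0,0]: The receptive field on the input at this output position is [6 1 5 / 1 2 0]. Elementwise product with the kernel and sum: 6·1 + 1·3 + 5·-1 + 1·3 + 0·2.

7 28 17 35
44 10 33 23
35 43 25 34
24 39 50 21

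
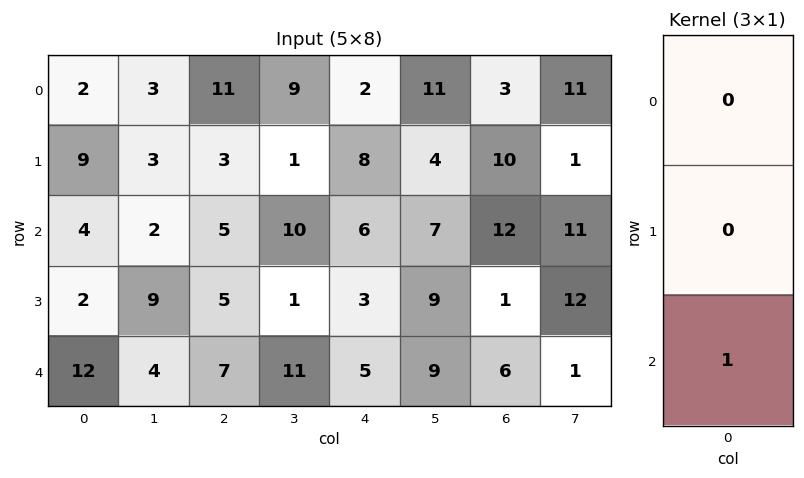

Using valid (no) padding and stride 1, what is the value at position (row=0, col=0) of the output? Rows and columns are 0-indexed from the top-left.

The receptive field on the input at this output position is [2 / 9 / 4]. Elementwise product with the kernel and sum: 4·1.

4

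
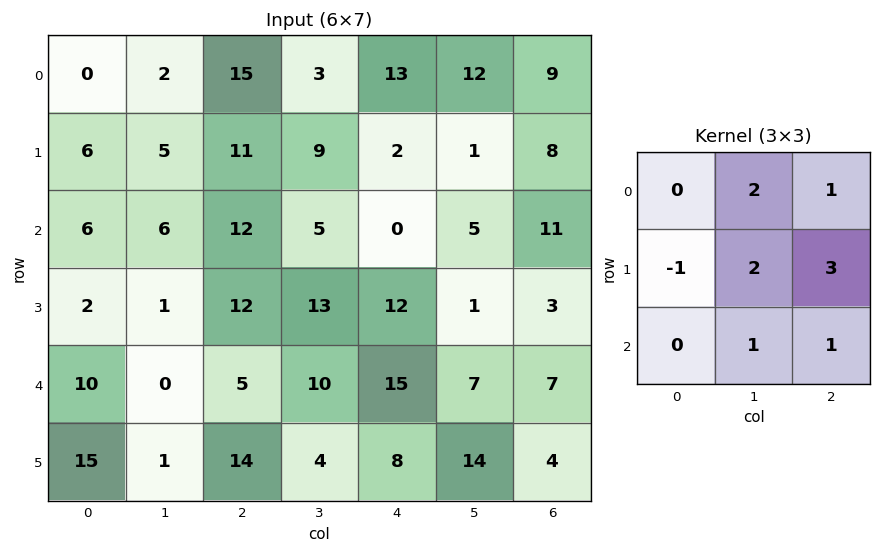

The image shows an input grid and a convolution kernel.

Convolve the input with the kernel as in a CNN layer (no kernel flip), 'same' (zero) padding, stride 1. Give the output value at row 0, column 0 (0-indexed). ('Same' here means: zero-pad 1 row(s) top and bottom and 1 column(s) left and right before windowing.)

The receptive field on the zero-padded input at this output position is [0 0 0 / 0 0 2 / 0 6 5]. Elementwise product with the kernel and sum: 0·2 + 0·1 + 0·-1 + 0·2 + 2·3 + 6·1 + 5·1.

17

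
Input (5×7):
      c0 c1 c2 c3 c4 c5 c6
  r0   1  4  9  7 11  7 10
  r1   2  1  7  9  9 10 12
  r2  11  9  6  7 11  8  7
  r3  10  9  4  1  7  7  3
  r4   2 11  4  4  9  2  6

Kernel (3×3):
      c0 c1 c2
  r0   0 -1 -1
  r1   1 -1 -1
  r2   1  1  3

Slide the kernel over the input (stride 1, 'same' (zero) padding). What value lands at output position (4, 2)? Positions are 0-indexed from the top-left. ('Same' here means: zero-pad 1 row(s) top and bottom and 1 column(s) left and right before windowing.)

-2

The receptive field on the zero-padded input at this output position is [9 4 1 / 11 4 4 / 0 0 0]. Elementwise product with the kernel and sum: 4·-1 + 1·-1 + 11·1 + 4·-1 + 4·-1 + 0·1 + 0·1 + 0·3.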